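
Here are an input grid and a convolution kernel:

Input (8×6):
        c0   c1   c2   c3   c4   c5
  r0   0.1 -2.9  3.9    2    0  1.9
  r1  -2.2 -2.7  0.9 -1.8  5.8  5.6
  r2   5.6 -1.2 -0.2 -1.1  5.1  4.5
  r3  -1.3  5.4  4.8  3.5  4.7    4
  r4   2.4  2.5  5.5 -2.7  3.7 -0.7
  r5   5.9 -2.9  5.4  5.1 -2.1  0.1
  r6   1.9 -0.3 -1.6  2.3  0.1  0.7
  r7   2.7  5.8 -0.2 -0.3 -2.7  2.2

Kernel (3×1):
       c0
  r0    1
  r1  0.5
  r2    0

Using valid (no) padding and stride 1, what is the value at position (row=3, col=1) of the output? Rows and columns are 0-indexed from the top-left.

The receptive field on the input at this output position is [5.4 / 2.5 / -2.9]. Elementwise product with the kernel and sum: 5.4·1 + 2.5·0.5.

6.65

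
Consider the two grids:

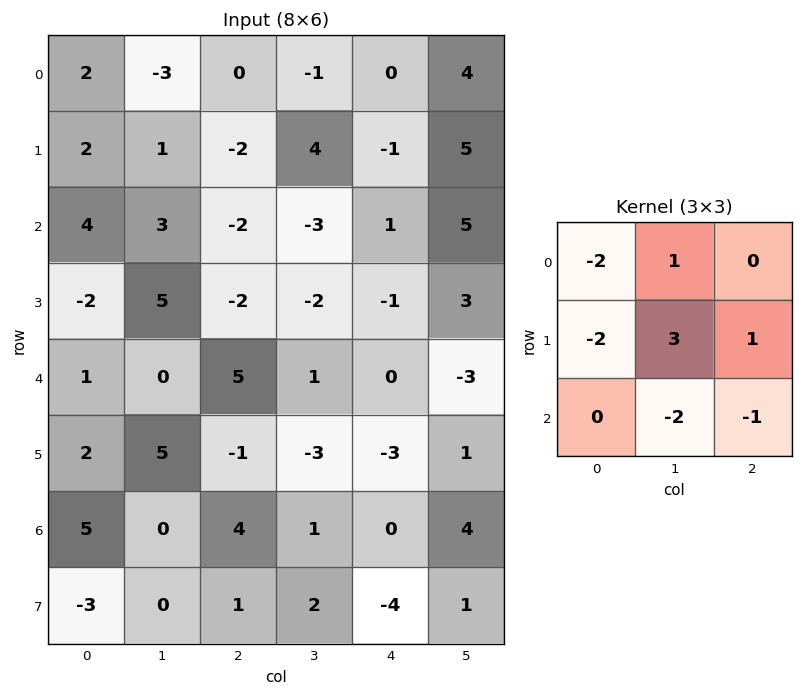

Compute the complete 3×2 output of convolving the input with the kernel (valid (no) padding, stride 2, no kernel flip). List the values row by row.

Output[0,0]: The receptive field on the input at this output position is [2 -3 0 / 2 1 -2 / 4 3 -2]. Elementwise product with the kernel and sum: 2·-2 + -3·1 + 2·-2 + 1·3 + -2·1 + 3·-2 + -2·-1.
Output[0,1]: The receptive field on the input at this output position is [0 -1 0 / -2 4 -1 / -2 -3 1]. Elementwise product with the kernel and sum: 0·-2 + -1·1 + -2·-2 + 4·3 + -1·1 + -3·-2 + 1·-1.

-14 19
7 -4
4 -21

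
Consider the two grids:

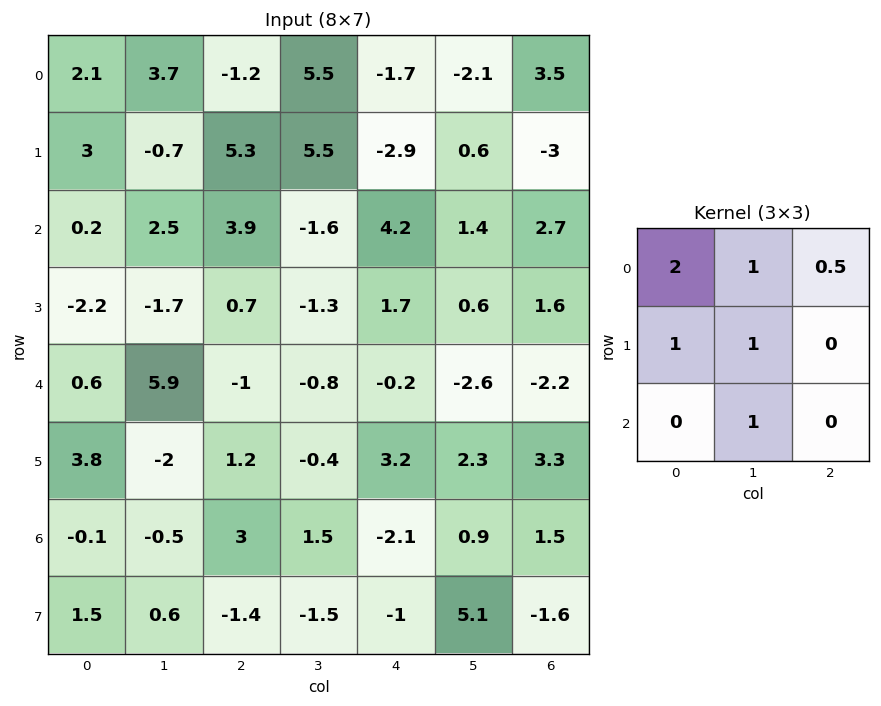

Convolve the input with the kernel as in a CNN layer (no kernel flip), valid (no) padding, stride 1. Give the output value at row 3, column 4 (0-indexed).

4.3

The receptive field on the input at this output position is [1.7 0.6 1.6 / -0.2 -2.6 -2.2 / 3.2 2.3 3.3]. Elementwise product with the kernel and sum: 1.7·2 + 0.6·1 + 1.6·0.5 + -0.2·1 + -2.6·1 + 2.3·1.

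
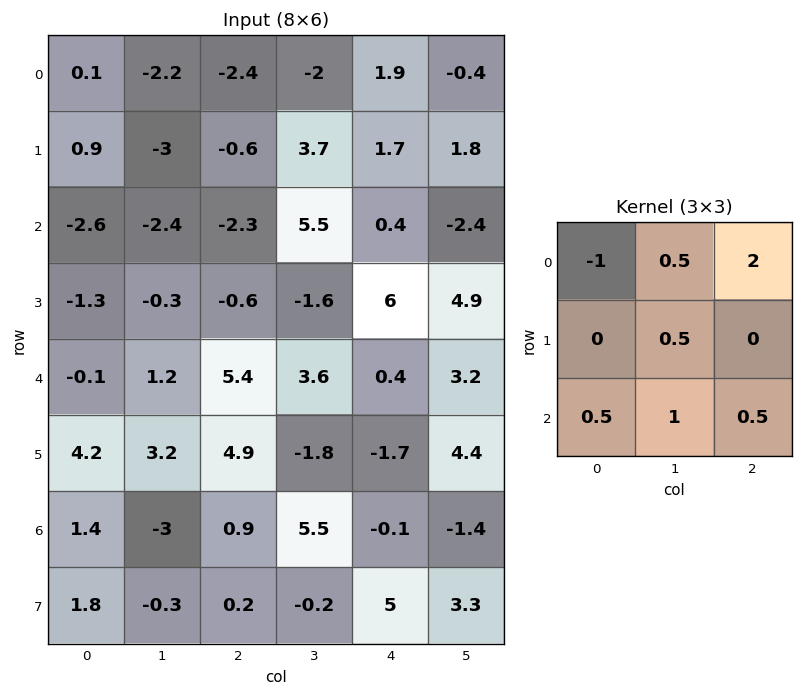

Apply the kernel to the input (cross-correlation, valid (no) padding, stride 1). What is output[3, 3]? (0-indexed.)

14.2

The receptive field on the input at this output position is [-1.6 6 4.9 / 3.6 0.4 3.2 / -1.8 -1.7 4.4]. Elementwise product with the kernel and sum: -1.6·-1 + 6·0.5 + 4.9·2 + 0.4·0.5 + -1.8·0.5 + -1.7·1 + 4.4·0.5.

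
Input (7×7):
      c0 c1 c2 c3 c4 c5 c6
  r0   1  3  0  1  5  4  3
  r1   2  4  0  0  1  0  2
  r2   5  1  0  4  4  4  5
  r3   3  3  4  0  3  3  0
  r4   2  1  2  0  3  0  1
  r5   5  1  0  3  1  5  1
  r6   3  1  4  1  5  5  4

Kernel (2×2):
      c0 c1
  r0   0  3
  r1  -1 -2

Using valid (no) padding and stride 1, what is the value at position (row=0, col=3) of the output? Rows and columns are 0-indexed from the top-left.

The receptive field on the input at this output position is [1 5 / 0 1]. Elementwise product with the kernel and sum: 5·3 + 0·-1 + 1·-2.

13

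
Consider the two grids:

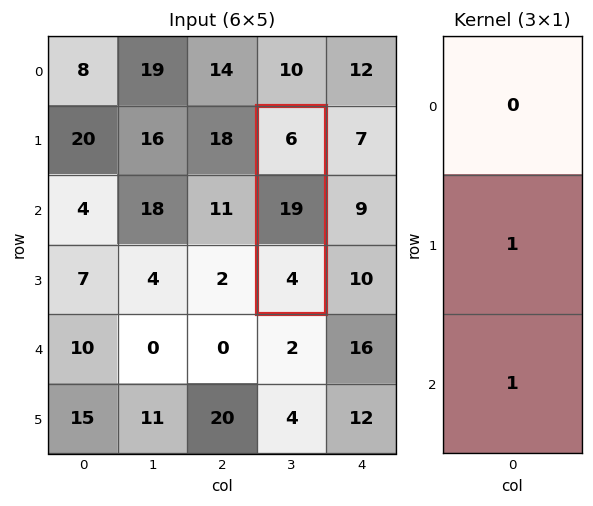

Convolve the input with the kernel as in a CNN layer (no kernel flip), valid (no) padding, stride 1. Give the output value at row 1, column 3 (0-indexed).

The receptive field on the input at this output position is [6 / 19 / 4]. Elementwise product with the kernel and sum: 19·1 + 4·1.

23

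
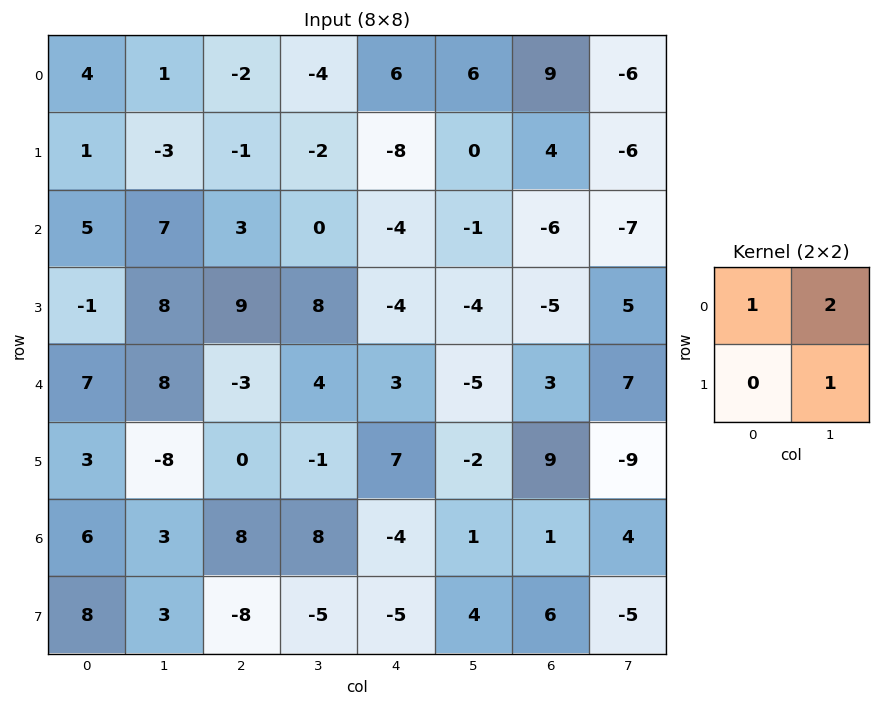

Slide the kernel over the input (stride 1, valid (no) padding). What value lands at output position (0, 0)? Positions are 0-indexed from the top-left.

The receptive field on the input at this output position is [4 1 / 1 -3]. Elementwise product with the kernel and sum: 4·1 + 1·2 + -3·1.

3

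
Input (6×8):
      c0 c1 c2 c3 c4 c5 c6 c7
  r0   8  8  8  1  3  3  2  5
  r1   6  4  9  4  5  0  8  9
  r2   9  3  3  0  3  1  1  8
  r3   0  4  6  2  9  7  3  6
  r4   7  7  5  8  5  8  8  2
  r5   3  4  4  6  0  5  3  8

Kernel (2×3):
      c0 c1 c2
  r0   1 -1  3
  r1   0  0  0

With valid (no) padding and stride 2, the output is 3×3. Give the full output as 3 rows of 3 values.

24 16 6
15 12 5
15 12 21

Output[0,0]: The receptive field on the input at this output position is [8 8 8 / 6 4 9]. Elementwise product with the kernel and sum: 8·1 + 8·-1 + 8·3.
Output[0,1]: The receptive field on the input at this output position is [8 1 3 / 9 4 5]. Elementwise product with the kernel and sum: 8·1 + 1·-1 + 3·3.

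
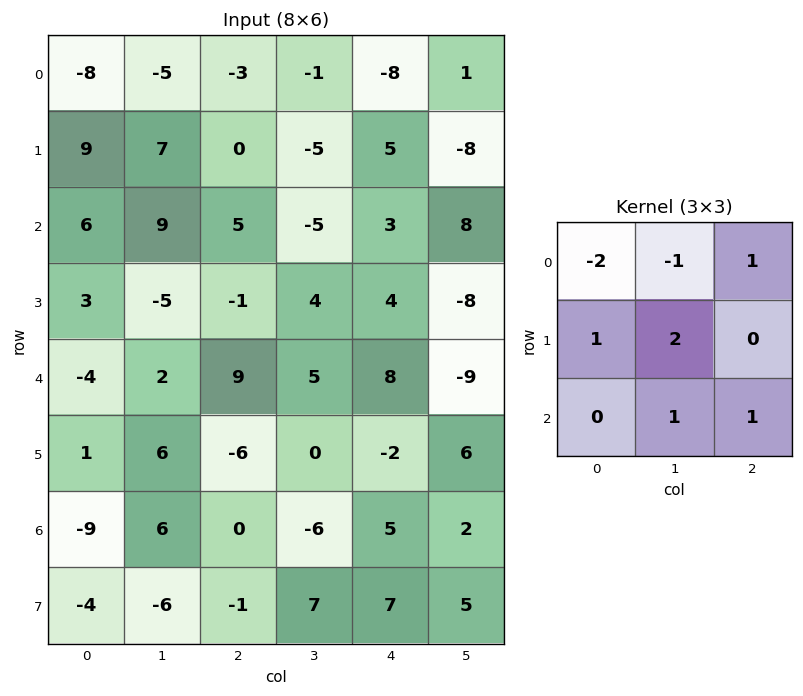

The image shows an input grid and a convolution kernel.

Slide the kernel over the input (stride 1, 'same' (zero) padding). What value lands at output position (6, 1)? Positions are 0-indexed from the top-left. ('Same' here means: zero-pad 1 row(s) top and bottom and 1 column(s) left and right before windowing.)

The receptive field on the zero-padded input at this output position is [1 6 -6 / -9 6 0 / -4 -6 -1]. Elementwise product with the kernel and sum: 1·-2 + 6·-1 + -6·1 + -9·1 + 6·2 + -6·1 + -1·1.

-18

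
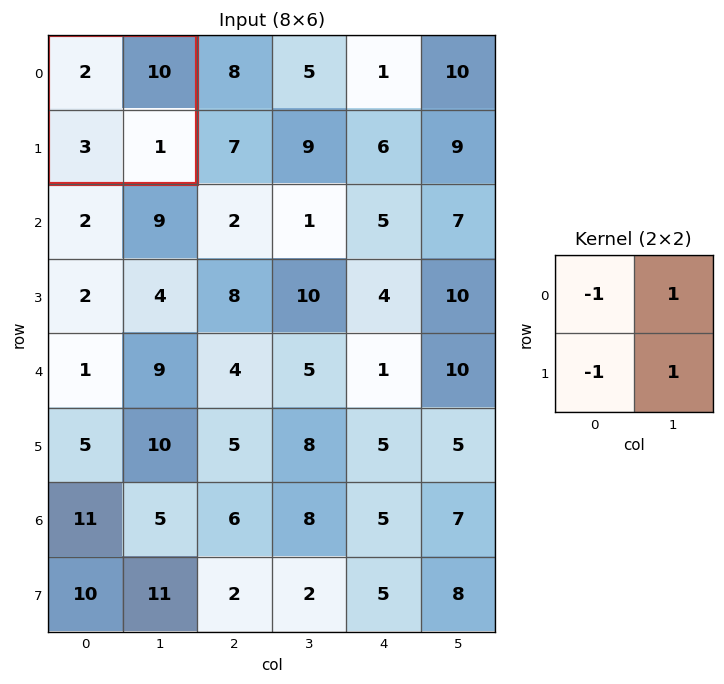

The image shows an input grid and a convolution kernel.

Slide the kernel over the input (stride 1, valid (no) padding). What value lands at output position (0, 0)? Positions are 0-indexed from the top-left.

The receptive field on the input at this output position is [2 10 / 3 1]. Elementwise product with the kernel and sum: 2·-1 + 10·1 + 3·-1 + 1·1.

6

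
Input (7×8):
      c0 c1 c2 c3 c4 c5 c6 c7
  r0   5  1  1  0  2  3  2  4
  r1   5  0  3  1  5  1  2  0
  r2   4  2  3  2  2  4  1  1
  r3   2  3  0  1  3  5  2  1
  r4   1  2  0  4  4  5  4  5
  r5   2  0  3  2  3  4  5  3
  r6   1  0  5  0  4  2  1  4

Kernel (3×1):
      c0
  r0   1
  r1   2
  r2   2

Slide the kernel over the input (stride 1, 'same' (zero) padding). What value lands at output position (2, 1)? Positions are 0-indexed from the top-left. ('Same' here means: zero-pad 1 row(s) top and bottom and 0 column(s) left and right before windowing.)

10

The receptive field on the zero-padded input at this output position is [0 / 2 / 3]. Elementwise product with the kernel and sum: 0·1 + 2·2 + 3·2.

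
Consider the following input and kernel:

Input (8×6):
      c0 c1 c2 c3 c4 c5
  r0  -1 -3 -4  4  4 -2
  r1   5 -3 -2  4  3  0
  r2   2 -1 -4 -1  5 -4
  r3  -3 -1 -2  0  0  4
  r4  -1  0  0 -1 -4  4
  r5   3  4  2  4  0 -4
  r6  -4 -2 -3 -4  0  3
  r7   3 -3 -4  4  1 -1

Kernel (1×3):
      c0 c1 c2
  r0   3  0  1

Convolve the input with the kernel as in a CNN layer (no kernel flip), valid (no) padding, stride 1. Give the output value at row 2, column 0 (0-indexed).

The receptive field on the input at this output position is [2 -1 -4]. Elementwise product with the kernel and sum: 2·3 + -4·1.

2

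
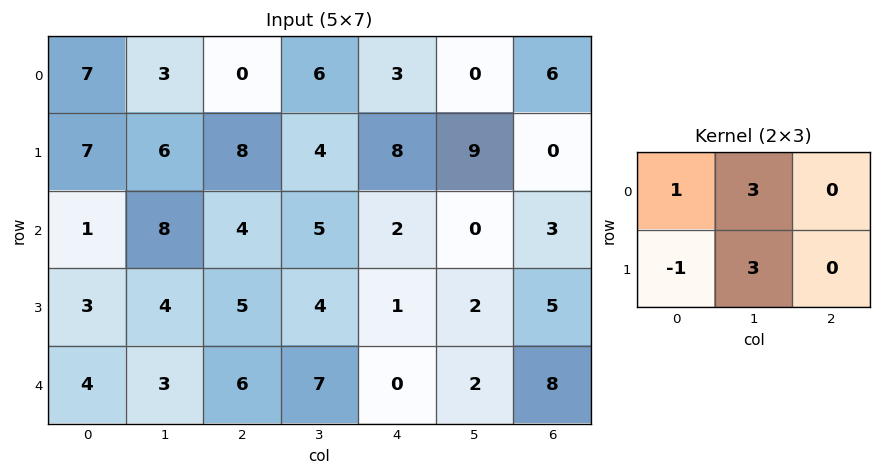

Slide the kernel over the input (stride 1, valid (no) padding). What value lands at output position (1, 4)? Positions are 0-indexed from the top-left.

The receptive field on the input at this output position is [8 9 0 / 2 0 3]. Elementwise product with the kernel and sum: 8·1 + 9·3 + 2·-1 + 0·3.

33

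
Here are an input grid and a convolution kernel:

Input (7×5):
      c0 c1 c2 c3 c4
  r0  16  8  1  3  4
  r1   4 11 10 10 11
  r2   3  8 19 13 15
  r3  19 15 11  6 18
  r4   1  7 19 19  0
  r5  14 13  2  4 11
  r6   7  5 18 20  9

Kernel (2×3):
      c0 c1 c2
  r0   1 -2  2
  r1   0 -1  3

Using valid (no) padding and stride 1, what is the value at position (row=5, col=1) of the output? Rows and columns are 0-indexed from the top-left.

The receptive field on the input at this output position is [13 2 4 / 5 18 20]. Elementwise product with the kernel and sum: 13·1 + 2·-2 + 4·2 + 18·-1 + 20·3.

59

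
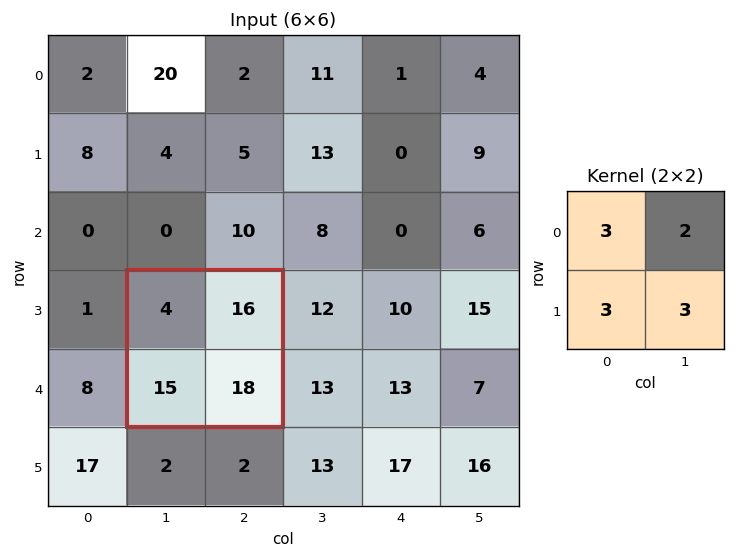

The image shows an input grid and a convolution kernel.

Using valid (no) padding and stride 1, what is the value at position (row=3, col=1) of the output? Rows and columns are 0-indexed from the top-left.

143

The receptive field on the input at this output position is [4 16 / 15 18]. Elementwise product with the kernel and sum: 4·3 + 16·2 + 15·3 + 18·3.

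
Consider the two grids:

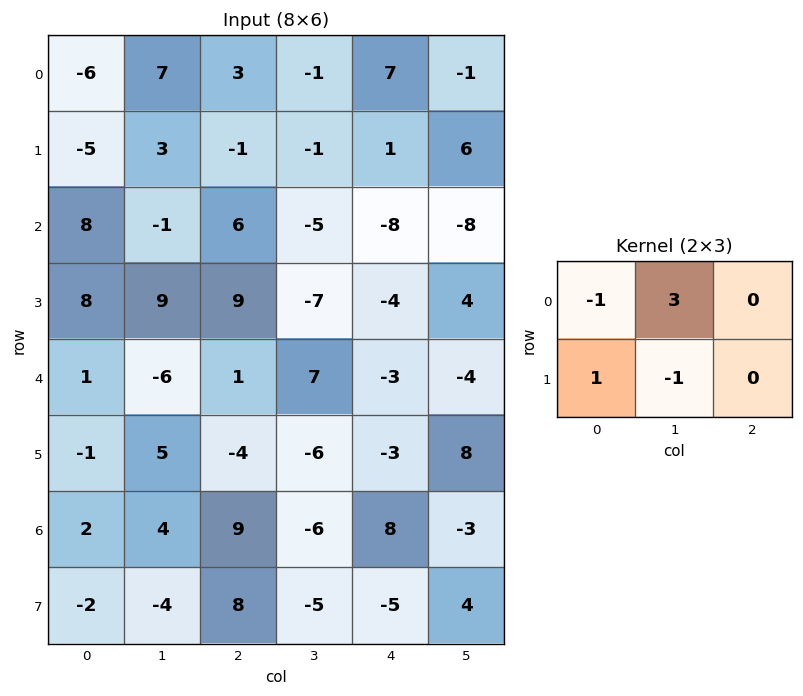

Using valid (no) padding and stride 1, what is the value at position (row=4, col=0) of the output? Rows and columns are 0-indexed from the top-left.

The receptive field on the input at this output position is [1 -6 1 / -1 5 -4]. Elementwise product with the kernel and sum: 1·-1 + -6·3 + -1·1 + 5·-1.

-25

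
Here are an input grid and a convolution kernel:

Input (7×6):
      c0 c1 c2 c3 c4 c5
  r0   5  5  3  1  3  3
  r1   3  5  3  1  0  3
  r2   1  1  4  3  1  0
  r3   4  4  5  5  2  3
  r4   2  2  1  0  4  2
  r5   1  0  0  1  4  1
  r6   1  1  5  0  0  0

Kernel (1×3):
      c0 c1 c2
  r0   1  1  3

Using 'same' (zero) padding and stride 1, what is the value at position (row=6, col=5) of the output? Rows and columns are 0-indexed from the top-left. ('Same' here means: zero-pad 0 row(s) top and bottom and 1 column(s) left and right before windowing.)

The receptive field on the zero-padded input at this output position is [0 0 0]. Elementwise product with the kernel and sum: 0·1 + 0·1 + 0·3.

0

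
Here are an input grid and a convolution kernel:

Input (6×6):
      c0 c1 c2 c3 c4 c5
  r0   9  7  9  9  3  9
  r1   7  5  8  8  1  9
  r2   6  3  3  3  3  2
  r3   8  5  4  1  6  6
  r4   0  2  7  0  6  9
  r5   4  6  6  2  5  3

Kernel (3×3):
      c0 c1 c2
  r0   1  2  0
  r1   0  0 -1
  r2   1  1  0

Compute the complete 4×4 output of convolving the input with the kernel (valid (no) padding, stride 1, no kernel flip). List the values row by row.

Output[0,0]: The receptive field on the input at this output position is [9 7 9 / 7 5 8 / 6 3 3]. Elementwise product with the kernel and sum: 9·1 + 7·2 + 8·-1 + 6·1 + 3·1.
Output[0,1]: The receptive field on the input at this output position is [7 9 9 / 5 8 8 / 3 3 3]. Elementwise product with the kernel and sum: 7·1 + 9·2 + 8·-1 + 3·1 + 3·1.

24 23 32 12
27 27 26 15
10 17 10 9
21 25 8 11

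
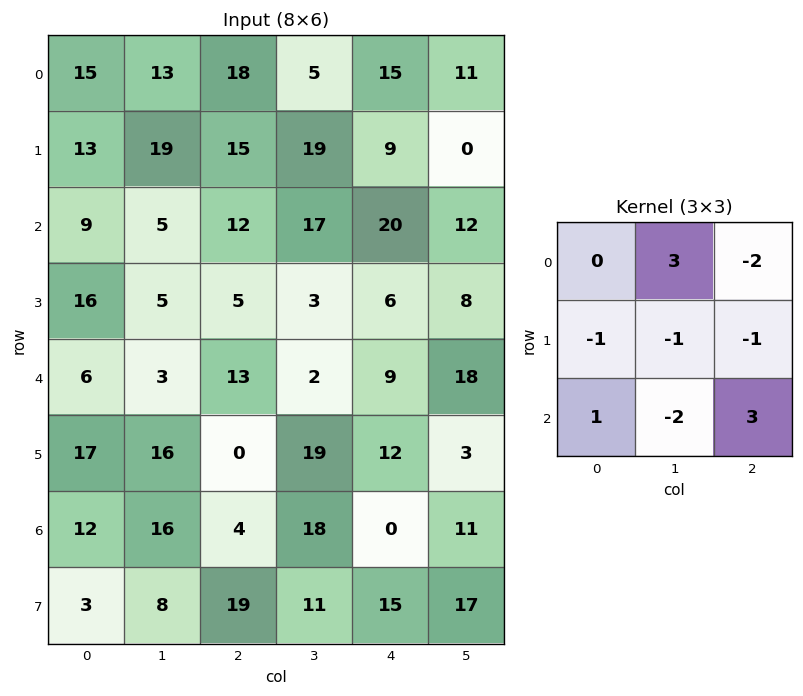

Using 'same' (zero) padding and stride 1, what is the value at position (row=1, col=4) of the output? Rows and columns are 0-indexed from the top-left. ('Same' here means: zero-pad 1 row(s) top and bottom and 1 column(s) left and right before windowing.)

The receptive field on the zero-padded input at this output position is [5 15 11 / 19 9 0 / 17 20 12]. Elementwise product with the kernel and sum: 15·3 + 11·-2 + 19·-1 + 9·-1 + 0·-1 + 17·1 + 20·-2 + 12·3.

8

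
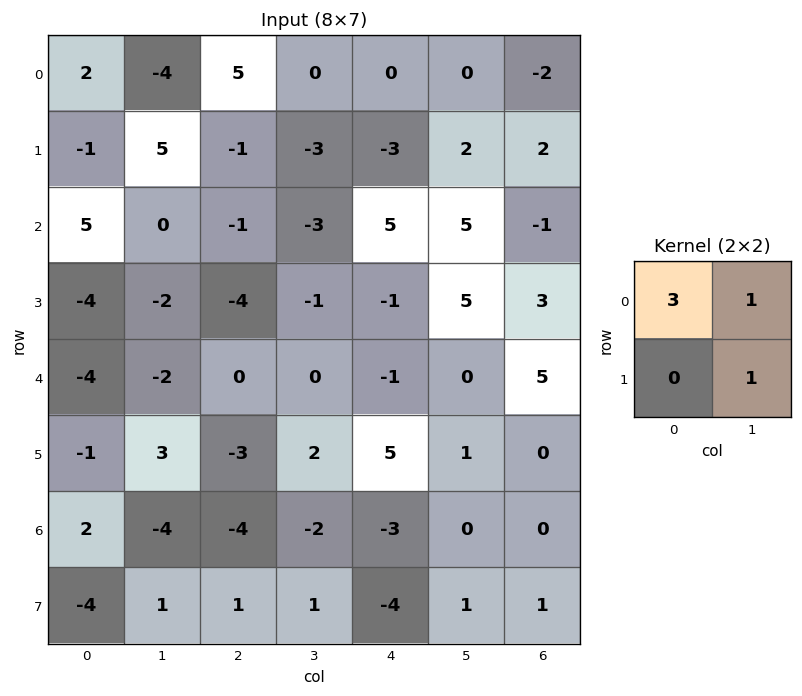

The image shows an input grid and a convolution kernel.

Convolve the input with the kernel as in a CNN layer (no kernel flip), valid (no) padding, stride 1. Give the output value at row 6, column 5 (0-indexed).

1

The receptive field on the input at this output position is [0 0 / 1 1]. Elementwise product with the kernel and sum: 0·3 + 0·1 + 1·1.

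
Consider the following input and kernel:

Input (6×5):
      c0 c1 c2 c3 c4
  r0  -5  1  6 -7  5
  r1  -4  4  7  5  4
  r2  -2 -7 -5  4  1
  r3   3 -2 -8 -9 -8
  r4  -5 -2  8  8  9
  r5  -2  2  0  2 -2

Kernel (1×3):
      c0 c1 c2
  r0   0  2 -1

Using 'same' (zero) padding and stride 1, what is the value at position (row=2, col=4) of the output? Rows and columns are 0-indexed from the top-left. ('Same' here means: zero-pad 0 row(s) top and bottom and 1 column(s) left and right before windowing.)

The receptive field on the zero-padded input at this output position is [4 1 0]. Elementwise product with the kernel and sum: 1·2 + 0·-1.

2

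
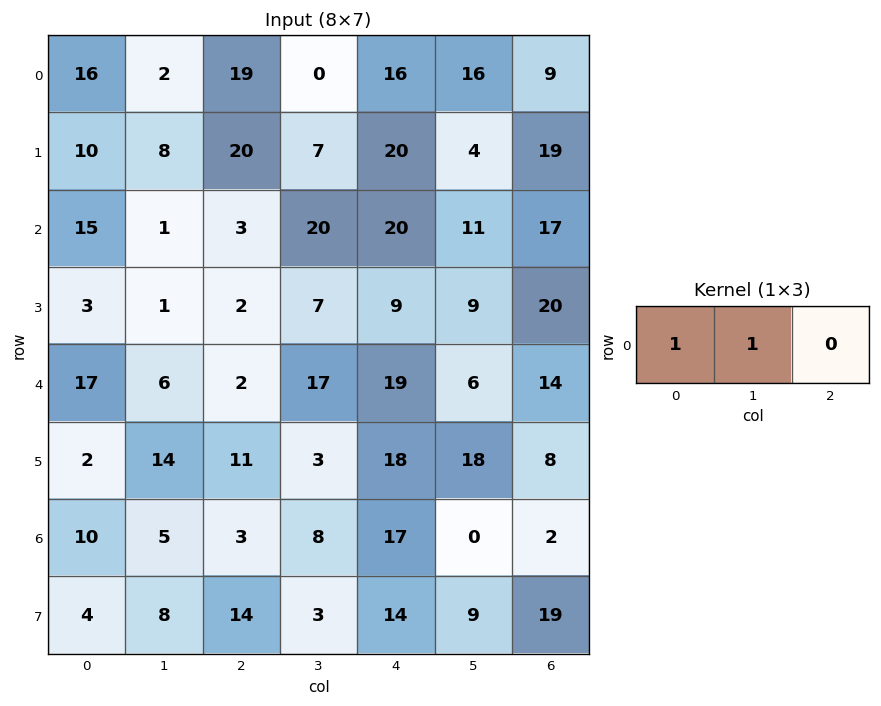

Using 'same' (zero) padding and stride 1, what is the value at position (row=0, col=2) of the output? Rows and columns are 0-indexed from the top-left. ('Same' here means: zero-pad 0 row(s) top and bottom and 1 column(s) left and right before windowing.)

21

The receptive field on the zero-padded input at this output position is [2 19 0]. Elementwise product with the kernel and sum: 2·1 + 19·1.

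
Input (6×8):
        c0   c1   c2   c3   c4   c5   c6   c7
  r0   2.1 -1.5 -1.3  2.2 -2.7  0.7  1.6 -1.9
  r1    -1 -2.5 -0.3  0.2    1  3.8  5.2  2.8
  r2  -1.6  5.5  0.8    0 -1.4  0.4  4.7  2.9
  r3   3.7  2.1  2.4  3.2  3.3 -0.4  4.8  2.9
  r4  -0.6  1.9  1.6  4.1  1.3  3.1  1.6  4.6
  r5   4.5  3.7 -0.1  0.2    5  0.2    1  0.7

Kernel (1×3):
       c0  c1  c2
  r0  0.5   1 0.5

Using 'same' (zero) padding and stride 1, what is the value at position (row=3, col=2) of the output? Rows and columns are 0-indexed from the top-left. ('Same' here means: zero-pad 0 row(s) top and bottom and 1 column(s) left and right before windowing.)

5.05

The receptive field on the zero-padded input at this output position is [2.1 2.4 3.2]. Elementwise product with the kernel and sum: 2.1·0.5 + 2.4·1 + 3.2·0.5.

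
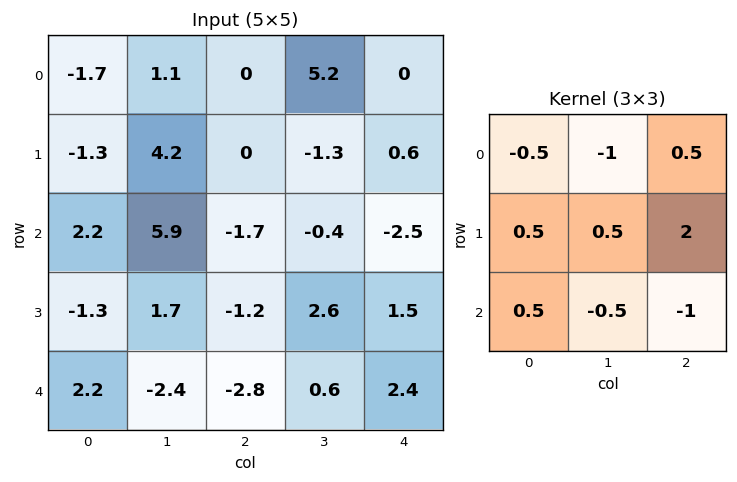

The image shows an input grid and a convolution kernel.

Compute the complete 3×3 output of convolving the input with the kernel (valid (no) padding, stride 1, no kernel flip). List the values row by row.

1.05 5.75 -2.8
-3.2 -2.6 -7.85
-4.95 3.6 -0.4

Output[0,0]: The receptive field on the input at this output position is [-1.7 1.1 0 / -1.3 4.2 0 / 2.2 5.9 -1.7]. Elementwise product with the kernel and sum: -1.7·-0.5 + 1.1·-1 + 0·0.5 + -1.3·0.5 + 4.2·0.5 + 0·2 + 2.2·0.5 + 5.9·-0.5 + -1.7·-1.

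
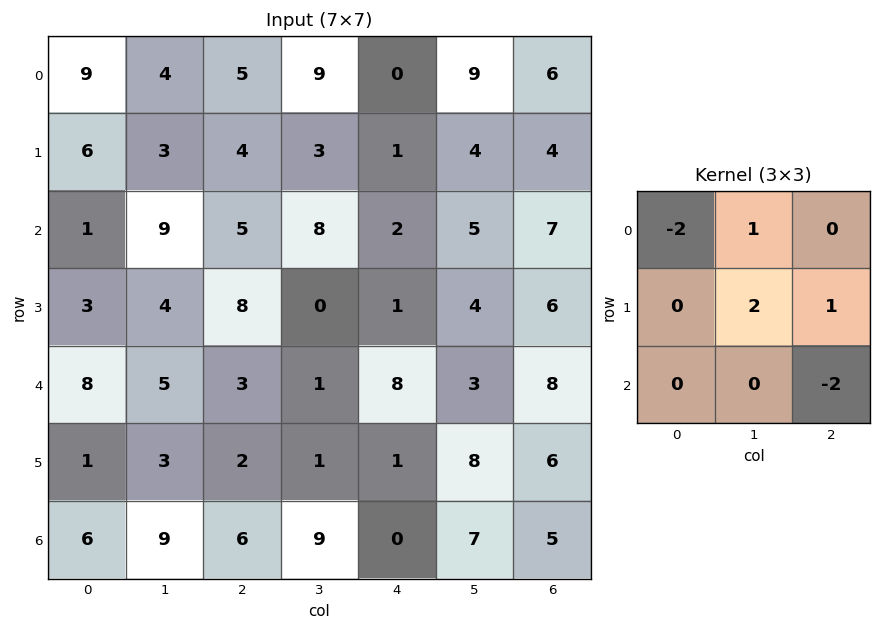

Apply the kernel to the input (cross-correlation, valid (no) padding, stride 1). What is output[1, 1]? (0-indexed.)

The receptive field on the input at this output position is [3 4 3 / 9 5 8 / 4 8 0]. Elementwise product with the kernel and sum: 3·-2 + 4·1 + 5·2 + 8·1 + 0·-2.

16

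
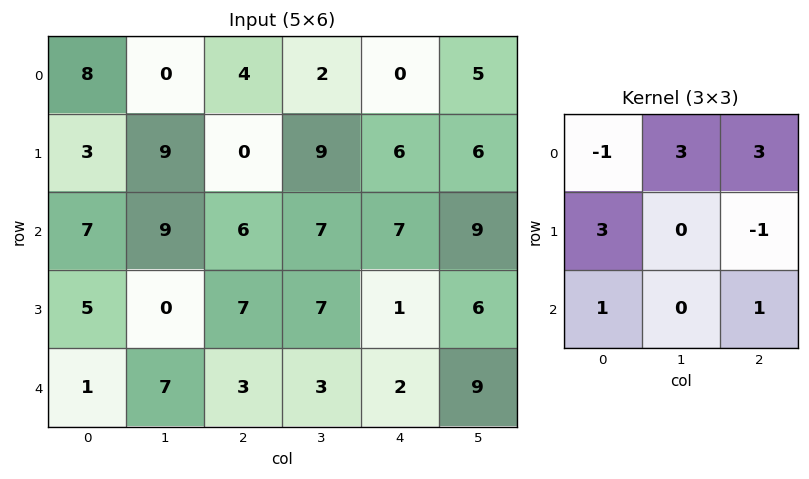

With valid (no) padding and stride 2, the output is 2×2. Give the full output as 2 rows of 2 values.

Output[0,0]: The receptive field on the input at this output position is [8 0 4 / 3 9 0 / 7 9 6]. Elementwise product with the kernel and sum: 8·-1 + 0·3 + 4·3 + 3·3 + 0·-1 + 7·1 + 6·1.
Output[0,1]: The receptive field on the input at this output position is [4 2 0 / 0 9 6 / 6 7 7]. Elementwise product with the kernel and sum: 4·-1 + 2·3 + 0·3 + 0·3 + 6·-1 + 6·1 + 7·1.

26 9
50 61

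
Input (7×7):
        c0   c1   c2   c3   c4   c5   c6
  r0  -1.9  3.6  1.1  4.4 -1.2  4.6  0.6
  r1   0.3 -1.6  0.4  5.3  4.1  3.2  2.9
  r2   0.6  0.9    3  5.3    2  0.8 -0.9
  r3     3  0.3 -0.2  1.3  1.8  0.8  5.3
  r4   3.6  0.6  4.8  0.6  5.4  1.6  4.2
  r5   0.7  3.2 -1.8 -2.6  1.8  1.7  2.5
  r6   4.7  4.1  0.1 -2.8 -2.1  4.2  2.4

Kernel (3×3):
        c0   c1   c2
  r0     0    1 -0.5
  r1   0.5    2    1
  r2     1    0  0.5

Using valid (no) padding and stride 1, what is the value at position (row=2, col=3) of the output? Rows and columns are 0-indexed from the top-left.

The receptive field on the input at this output position is [5.3 2 0.8 / 1.3 1.8 0.8 / 0.6 5.4 1.6]. Elementwise product with the kernel and sum: 2·1 + 0.8·-0.5 + 1.3·0.5 + 1.8·2 + 0.8·1 + 0.6·1 + 1.6·0.5.

8.05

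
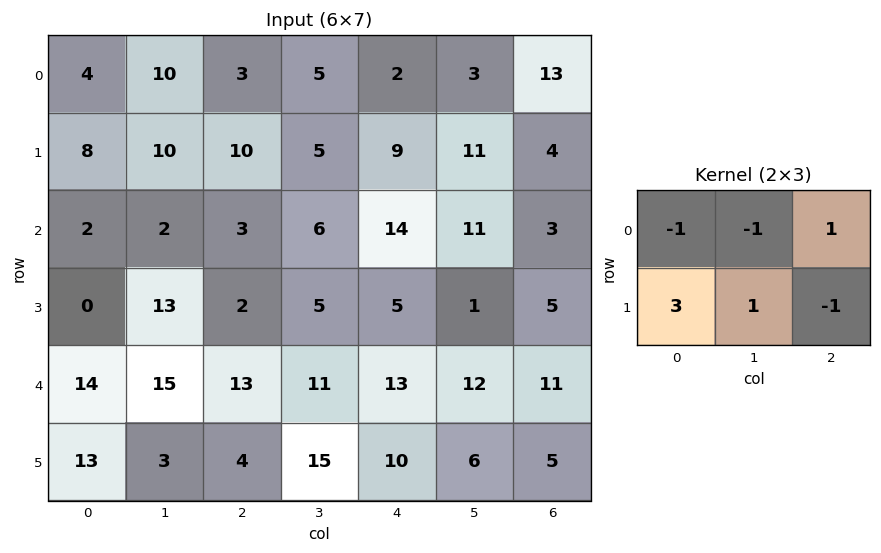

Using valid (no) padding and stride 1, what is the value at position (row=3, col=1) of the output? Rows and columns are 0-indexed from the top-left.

The receptive field on the input at this output position is [13 2 5 / 15 13 11]. Elementwise product with the kernel and sum: 13·-1 + 2·-1 + 5·1 + 15·3 + 13·1 + 11·-1.

37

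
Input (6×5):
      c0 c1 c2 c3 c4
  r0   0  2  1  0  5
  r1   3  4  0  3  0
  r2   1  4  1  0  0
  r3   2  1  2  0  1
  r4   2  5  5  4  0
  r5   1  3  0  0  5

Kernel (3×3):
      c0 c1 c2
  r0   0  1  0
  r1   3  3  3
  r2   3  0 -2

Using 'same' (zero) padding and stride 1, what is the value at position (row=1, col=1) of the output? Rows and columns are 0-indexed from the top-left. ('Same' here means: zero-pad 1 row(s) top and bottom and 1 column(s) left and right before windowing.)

24

The receptive field on the zero-padded input at this output position is [0 2 1 / 3 4 0 / 1 4 1]. Elementwise product with the kernel and sum: 2·1 + 3·3 + 4·3 + 0·3 + 1·3 + 1·-2.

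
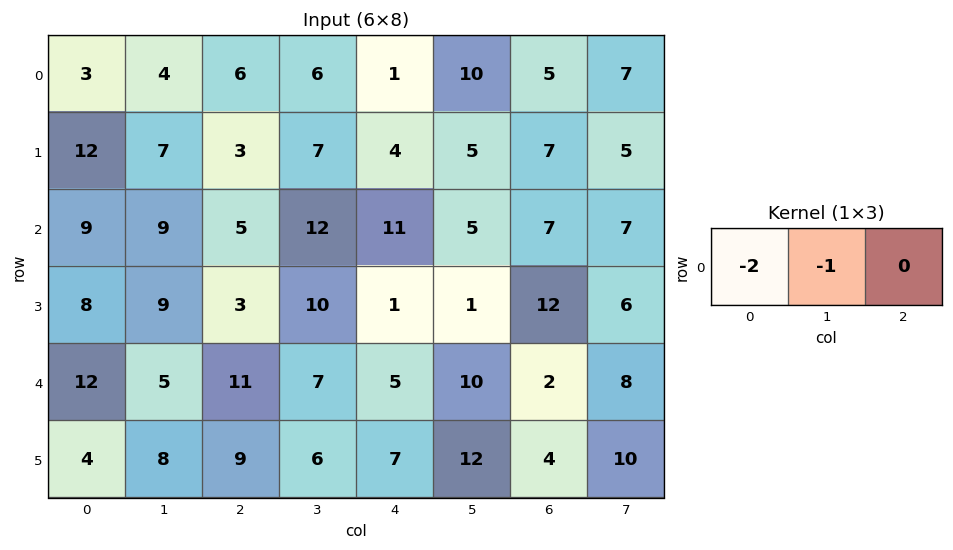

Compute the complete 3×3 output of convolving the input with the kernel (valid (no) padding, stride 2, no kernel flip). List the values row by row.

-10 -18 -12
-27 -22 -27
-29 -29 -20

Output[0,0]: The receptive field on the input at this output position is [3 4 6]. Elementwise product with the kernel and sum: 3·-2 + 4·-1.
Output[0,1]: The receptive field on the input at this output position is [6 6 1]. Elementwise product with the kernel and sum: 6·-2 + 6·-1.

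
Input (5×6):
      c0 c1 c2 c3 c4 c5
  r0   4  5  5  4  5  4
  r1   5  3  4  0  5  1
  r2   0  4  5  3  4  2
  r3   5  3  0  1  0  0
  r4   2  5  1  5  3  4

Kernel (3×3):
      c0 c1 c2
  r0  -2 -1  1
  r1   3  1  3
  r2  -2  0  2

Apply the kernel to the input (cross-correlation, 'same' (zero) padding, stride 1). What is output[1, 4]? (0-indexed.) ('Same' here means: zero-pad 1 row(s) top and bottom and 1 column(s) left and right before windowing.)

The receptive field on the zero-padded input at this output position is [4 5 4 / 0 5 1 / 3 4 2]. Elementwise product with the kernel and sum: 4·-2 + 5·-1 + 4·1 + 0·3 + 5·1 + 1·3 + 3·-2 + 2·2.

-3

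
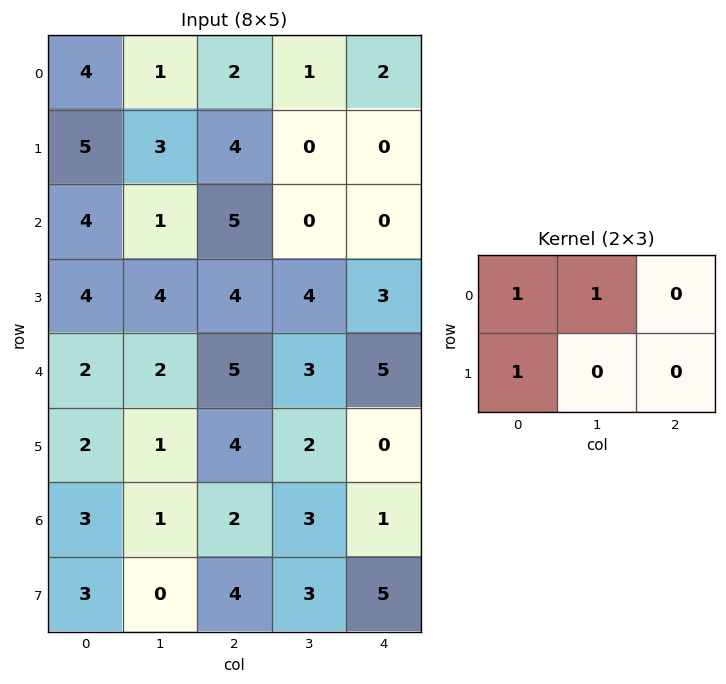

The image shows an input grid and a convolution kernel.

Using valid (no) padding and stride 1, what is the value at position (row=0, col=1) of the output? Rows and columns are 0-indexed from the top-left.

The receptive field on the input at this output position is [1 2 1 / 3 4 0]. Elementwise product with the kernel and sum: 1·1 + 2·1 + 3·1.

6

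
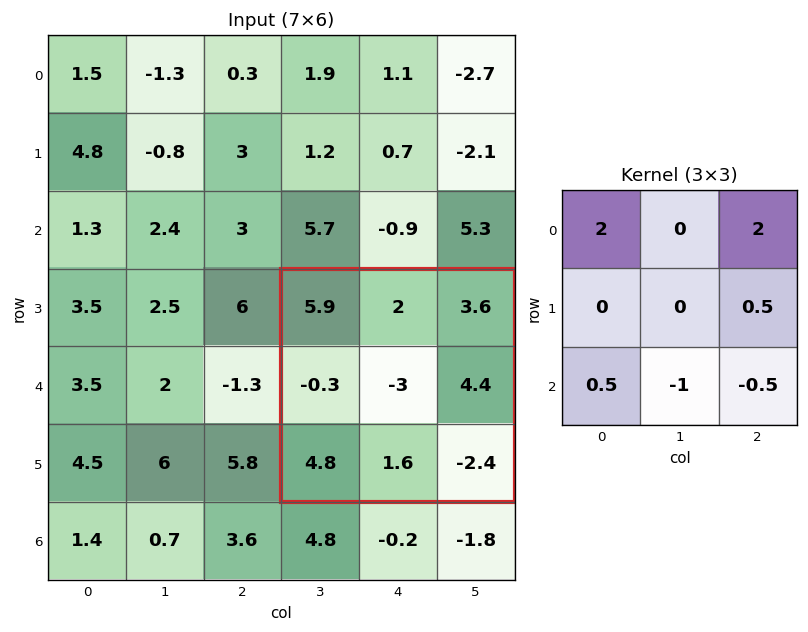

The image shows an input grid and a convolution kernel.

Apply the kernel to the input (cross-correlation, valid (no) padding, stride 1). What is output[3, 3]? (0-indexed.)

23.2

The receptive field on the input at this output position is [5.9 2 3.6 / -0.3 -3 4.4 / 4.8 1.6 -2.4]. Elementwise product with the kernel and sum: 5.9·2 + 3.6·2 + 4.4·0.5 + 4.8·0.5 + 1.6·-1 + -2.4·-0.5.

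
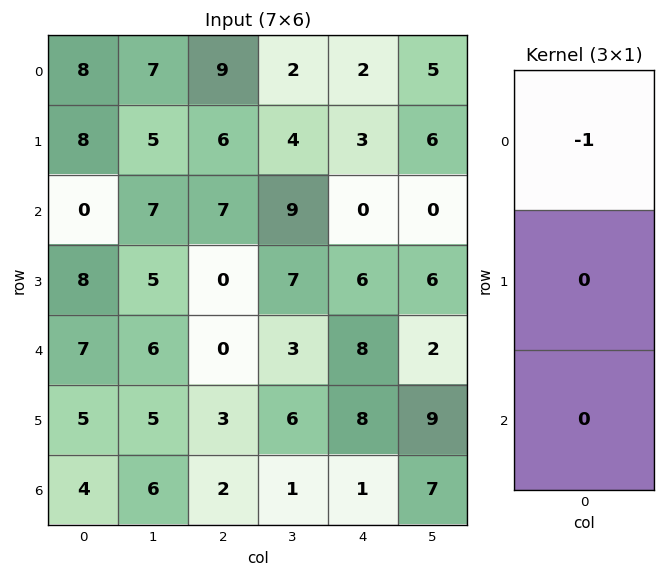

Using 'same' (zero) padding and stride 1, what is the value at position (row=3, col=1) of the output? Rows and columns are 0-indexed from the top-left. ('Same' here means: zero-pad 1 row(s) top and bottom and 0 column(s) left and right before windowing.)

The receptive field on the zero-padded input at this output position is [7 / 5 / 6]. Elementwise product with the kernel and sum: 7·-1.

-7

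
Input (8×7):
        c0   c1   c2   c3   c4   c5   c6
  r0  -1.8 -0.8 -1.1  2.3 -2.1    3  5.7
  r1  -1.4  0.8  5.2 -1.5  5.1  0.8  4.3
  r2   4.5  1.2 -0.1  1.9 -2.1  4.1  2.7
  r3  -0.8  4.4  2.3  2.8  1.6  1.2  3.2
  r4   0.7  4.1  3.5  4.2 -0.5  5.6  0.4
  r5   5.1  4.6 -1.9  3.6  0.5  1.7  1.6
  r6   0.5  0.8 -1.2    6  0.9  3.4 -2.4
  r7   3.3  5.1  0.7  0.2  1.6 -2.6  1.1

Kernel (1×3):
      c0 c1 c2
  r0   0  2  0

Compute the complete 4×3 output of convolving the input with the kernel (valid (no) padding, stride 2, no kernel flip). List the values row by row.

-1.6 4.6 6
2.4 3.8 8.2
8.2 8.4 11.2
1.6 12 6.8

Output[0,0]: The receptive field on the input at this output position is [-1.8 -0.8 -1.1]. Elementwise product with the kernel and sum: -0.8·2.
Output[0,1]: The receptive field on the input at this output position is [-1.1 2.3 -2.1]. Elementwise product with the kernel and sum: 2.3·2.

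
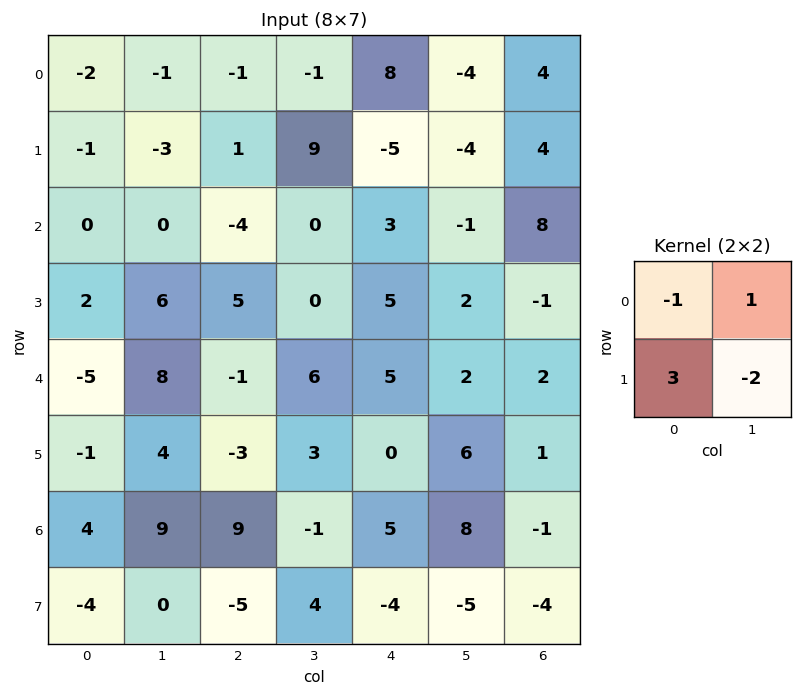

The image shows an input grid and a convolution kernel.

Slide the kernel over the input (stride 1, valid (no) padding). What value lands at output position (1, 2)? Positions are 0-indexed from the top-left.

-4

The receptive field on the input at this output position is [1 9 / -4 0]. Elementwise product with the kernel and sum: 1·-1 + 9·1 + -4·3 + 0·-2.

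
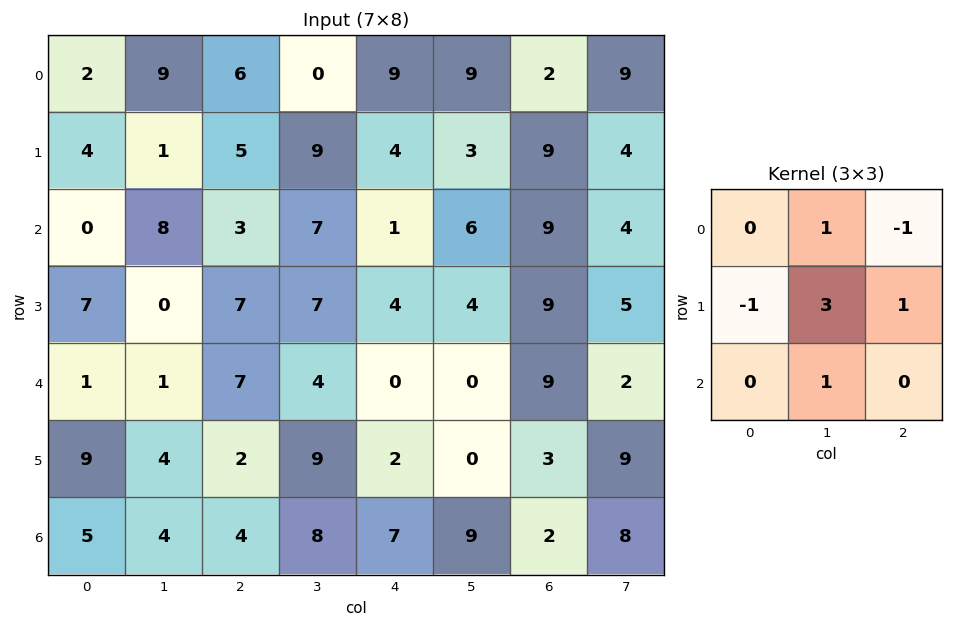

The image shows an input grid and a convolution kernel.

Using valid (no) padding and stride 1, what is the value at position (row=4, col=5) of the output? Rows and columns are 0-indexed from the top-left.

The receptive field on the input at this output position is [0 9 2 / 0 3 9 / 9 2 8]. Elementwise product with the kernel and sum: 9·1 + 2·-1 + 0·-1 + 3·3 + 9·1 + 2·1.

27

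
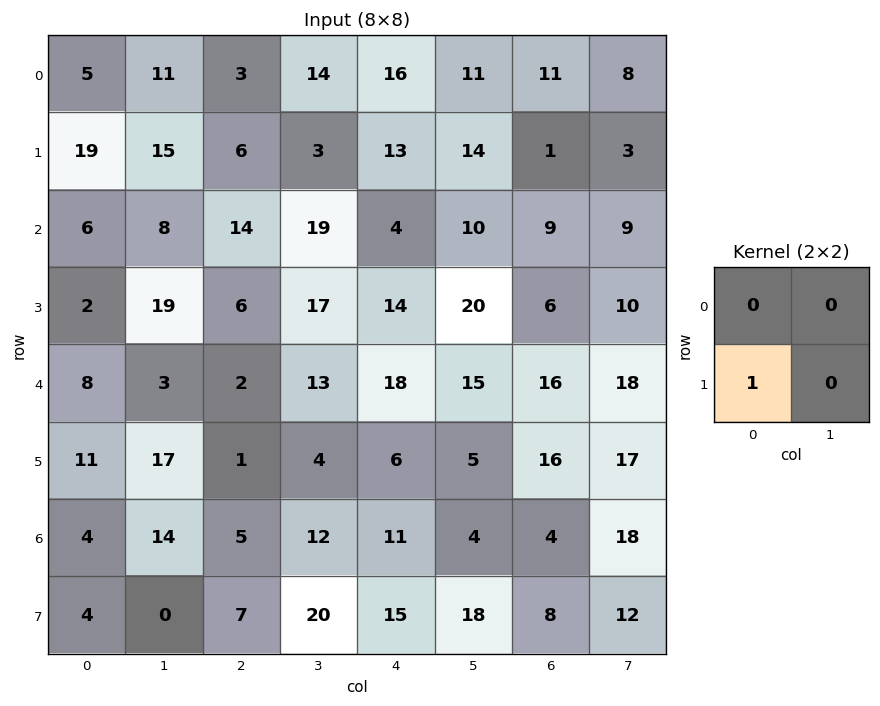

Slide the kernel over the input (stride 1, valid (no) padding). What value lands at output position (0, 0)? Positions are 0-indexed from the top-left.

19

The receptive field on the input at this output position is [5 11 / 19 15]. Elementwise product with the kernel and sum: 19·1.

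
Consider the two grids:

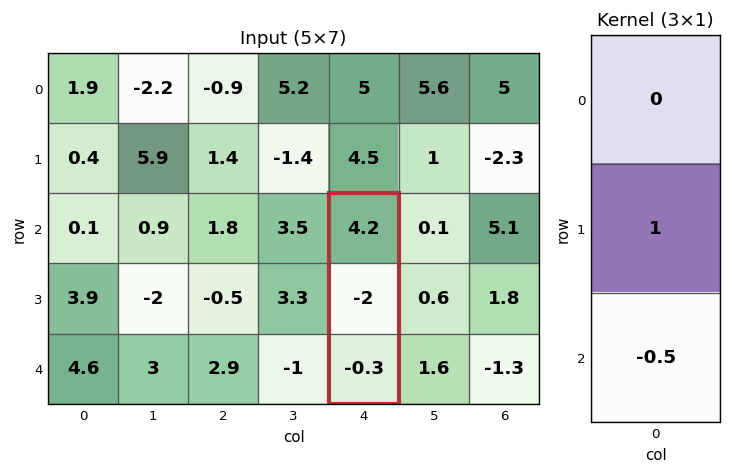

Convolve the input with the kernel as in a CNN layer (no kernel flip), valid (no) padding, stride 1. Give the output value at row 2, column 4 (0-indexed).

The receptive field on the input at this output position is [4.2 / -2 / -0.3]. Elementwise product with the kernel and sum: -2·1 + -0.3·-0.5.

-1.85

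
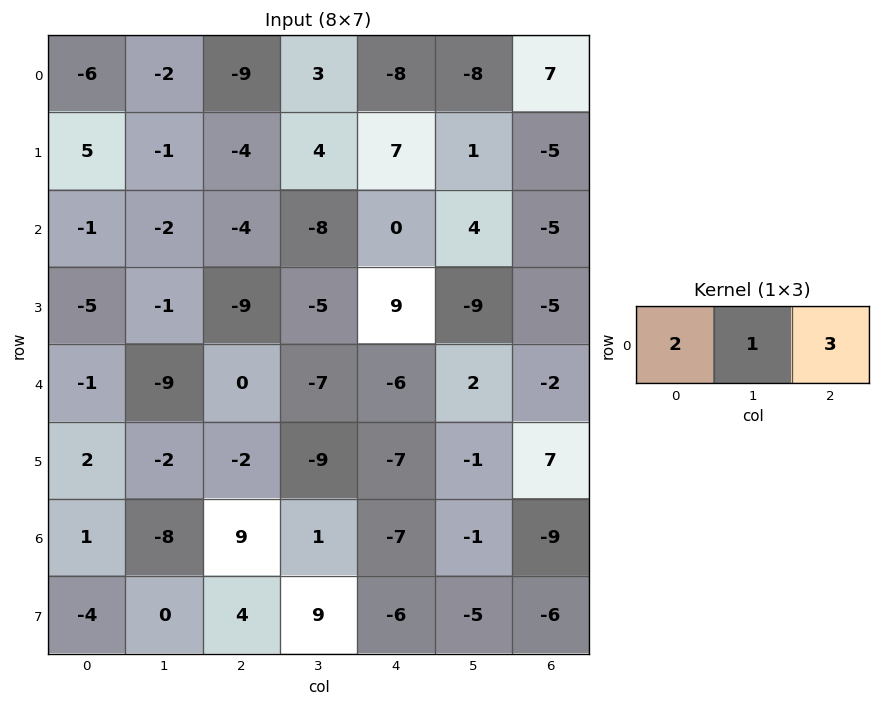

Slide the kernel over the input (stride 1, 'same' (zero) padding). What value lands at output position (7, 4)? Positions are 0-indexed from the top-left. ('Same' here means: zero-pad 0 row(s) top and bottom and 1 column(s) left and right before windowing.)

-3

The receptive field on the zero-padded input at this output position is [9 -6 -5]. Elementwise product with the kernel and sum: 9·2 + -6·1 + -5·3.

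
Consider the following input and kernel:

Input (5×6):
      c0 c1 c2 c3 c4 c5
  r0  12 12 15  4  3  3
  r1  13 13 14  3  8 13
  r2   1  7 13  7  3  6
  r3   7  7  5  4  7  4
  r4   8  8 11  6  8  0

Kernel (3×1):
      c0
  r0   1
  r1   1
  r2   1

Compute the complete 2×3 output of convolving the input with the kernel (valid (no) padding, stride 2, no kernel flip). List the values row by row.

26 42 14
16 29 18

Output[0,0]: The receptive field on the input at this output position is [12 / 13 / 1]. Elementwise product with the kernel and sum: 12·1 + 13·1 + 1·1.
Output[0,1]: The receptive field on the input at this output position is [15 / 14 / 13]. Elementwise product with the kernel and sum: 15·1 + 14·1 + 13·1.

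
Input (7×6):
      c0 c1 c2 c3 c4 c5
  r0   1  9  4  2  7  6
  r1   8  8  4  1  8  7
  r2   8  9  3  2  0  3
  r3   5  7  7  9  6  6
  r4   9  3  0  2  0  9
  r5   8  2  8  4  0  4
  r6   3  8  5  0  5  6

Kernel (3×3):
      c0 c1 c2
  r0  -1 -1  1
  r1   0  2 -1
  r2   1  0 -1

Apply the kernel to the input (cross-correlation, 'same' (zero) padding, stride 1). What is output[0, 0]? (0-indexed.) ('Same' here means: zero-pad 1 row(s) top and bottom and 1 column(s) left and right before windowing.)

The receptive field on the zero-padded input at this output position is [0 0 0 / 0 1 9 / 0 8 8]. Elementwise product with the kernel and sum: 0·-1 + 0·-1 + 0·1 + 1·2 + 9·-1 + 0·1 + 8·-1.

-15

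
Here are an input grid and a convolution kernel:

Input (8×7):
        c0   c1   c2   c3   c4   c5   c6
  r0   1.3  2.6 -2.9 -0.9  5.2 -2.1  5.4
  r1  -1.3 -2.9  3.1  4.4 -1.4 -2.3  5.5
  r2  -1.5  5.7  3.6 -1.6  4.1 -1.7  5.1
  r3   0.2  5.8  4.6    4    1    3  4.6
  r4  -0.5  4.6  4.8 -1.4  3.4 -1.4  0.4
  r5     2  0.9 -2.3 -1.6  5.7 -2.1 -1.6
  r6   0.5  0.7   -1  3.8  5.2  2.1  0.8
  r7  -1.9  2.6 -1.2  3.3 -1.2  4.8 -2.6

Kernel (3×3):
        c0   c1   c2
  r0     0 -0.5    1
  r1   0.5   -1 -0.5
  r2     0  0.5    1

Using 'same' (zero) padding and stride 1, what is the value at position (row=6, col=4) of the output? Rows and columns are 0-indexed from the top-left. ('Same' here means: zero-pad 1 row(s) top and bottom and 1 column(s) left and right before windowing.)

The receptive field on the zero-padded input at this output position is [-1.6 5.7 -2.1 / 3.8 5.2 2.1 / 3.3 -1.2 4.8]. Elementwise product with the kernel and sum: 5.7·-0.5 + -2.1·1 + 3.8·0.5 + 5.2·-1 + 2.1·-0.5 + -1.2·0.5 + 4.8·1.

-5.1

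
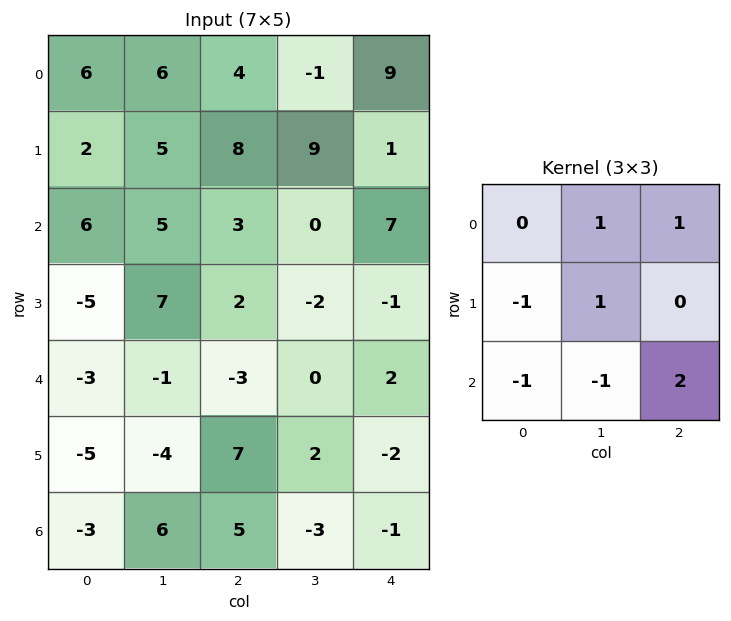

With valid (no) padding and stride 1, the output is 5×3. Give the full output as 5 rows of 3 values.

Output[0,0]: The receptive field on the input at this output position is [6 6 4 / 2 5 8 / 6 5 3]. Elementwise product with the kernel and sum: 6·1 + 4·1 + 2·-1 + 5·1 + 6·-1 + 5·-1 + 3·2.

8 -2 20
14 2 5
18 2 10
34 -1 -13
4 -9 -7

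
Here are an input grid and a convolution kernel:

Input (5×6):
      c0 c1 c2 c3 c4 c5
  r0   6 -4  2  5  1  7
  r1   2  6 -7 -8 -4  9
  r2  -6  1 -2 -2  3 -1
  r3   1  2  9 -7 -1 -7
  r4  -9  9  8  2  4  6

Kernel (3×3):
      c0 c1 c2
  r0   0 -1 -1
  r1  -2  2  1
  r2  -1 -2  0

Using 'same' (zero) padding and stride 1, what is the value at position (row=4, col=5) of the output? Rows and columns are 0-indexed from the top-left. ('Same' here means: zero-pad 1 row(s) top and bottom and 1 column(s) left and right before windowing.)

The receptive field on the zero-padded input at this output position is [-1 -7 0 / 4 6 0 / 0 0 0]. Elementwise product with the kernel and sum: -7·-1 + 0·-1 + 4·-2 + 6·2 + 0·1 + 0·-1 + 0·-2.

11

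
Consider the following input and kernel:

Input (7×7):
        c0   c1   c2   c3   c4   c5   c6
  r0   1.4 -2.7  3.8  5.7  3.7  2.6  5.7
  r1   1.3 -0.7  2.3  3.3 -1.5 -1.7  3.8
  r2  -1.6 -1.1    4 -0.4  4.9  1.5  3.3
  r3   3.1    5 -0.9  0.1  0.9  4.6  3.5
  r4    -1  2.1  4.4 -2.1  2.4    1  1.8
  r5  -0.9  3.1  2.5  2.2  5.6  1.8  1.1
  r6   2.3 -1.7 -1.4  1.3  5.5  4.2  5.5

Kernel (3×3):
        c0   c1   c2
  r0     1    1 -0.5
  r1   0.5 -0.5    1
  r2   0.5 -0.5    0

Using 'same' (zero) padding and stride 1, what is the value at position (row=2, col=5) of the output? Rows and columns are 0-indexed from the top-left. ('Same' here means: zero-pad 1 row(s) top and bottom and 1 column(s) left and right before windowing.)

The receptive field on the zero-padded input at this output position is [-1.5 -1.7 3.8 / 4.9 1.5 3.3 / 0.9 4.6 3.5]. Elementwise product with the kernel and sum: -1.5·1 + -1.7·1 + 3.8·-0.5 + 4.9·0.5 + 1.5·-0.5 + 3.3·1 + 0.9·0.5 + 4.6·-0.5.

-1.95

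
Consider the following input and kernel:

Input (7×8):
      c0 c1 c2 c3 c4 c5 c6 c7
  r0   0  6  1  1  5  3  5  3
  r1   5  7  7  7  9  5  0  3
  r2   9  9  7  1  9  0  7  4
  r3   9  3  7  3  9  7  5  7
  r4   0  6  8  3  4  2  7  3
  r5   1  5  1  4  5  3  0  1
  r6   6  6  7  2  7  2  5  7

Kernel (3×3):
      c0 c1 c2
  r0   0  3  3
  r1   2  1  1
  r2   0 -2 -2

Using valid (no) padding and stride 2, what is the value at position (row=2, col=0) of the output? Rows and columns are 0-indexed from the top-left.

24

The receptive field on the input at this output position is [0 6 8 / 1 5 1 / 6 6 7]. Elementwise product with the kernel and sum: 6·3 + 8·3 + 1·2 + 5·1 + 1·1 + 6·-2 + 7·-2.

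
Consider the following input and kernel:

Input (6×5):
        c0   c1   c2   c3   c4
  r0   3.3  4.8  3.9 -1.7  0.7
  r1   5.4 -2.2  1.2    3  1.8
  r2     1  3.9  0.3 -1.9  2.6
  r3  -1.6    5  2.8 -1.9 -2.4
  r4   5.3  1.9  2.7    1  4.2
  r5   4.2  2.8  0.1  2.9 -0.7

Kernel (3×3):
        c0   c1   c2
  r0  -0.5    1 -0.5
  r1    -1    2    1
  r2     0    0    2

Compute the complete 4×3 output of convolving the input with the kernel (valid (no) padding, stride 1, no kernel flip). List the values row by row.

Output[0,0]: The receptive field on the input at this output position is [3.3 4.8 3.9 / 5.4 -2.2 1.2 / 1 3.9 0.3]. Elementwise product with the kernel and sum: 3.3·-0.5 + 4.8·1 + 3.9·-0.5 + 5.4·-1 + -2.2·2 + 1.2·1 + 0.3·2.

-6.8 6.15 7.8
7.2 -8.2 -4.8
23.05 0 -3.95
5.8 11.55 0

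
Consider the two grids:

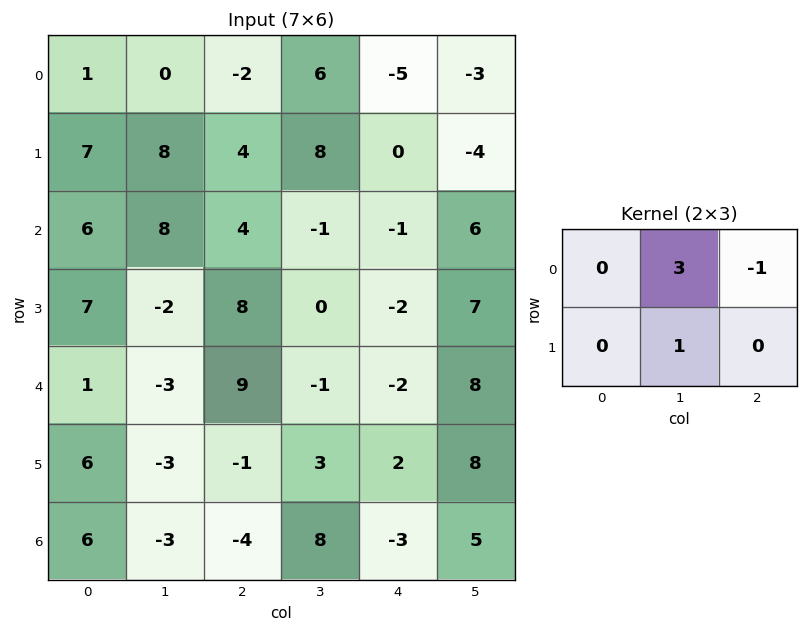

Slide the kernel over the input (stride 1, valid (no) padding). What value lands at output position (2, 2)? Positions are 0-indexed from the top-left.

-2

The receptive field on the input at this output position is [4 -1 -1 / 8 0 -2]. Elementwise product with the kernel and sum: -1·3 + -1·-1 + 0·1.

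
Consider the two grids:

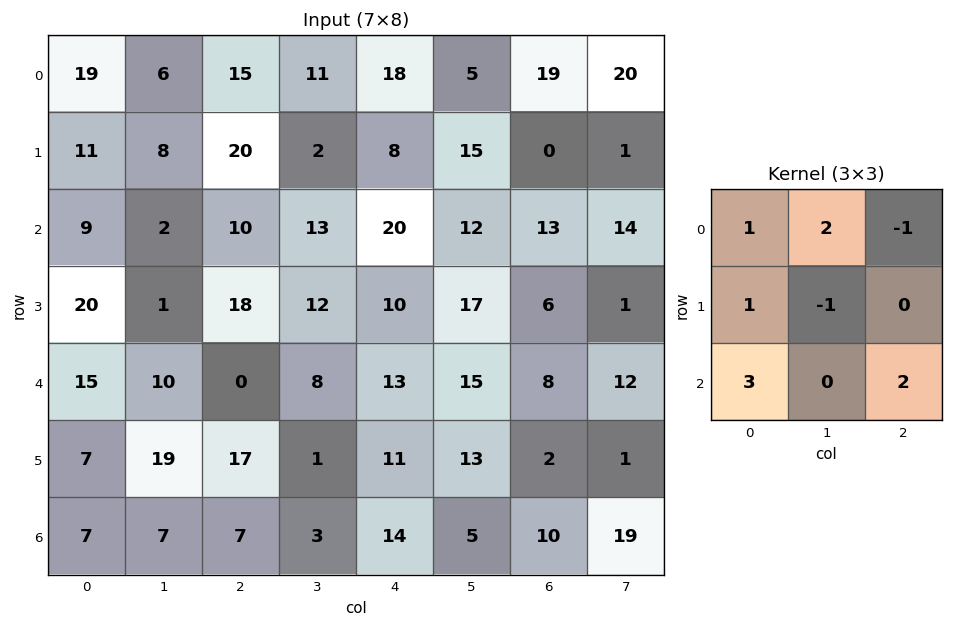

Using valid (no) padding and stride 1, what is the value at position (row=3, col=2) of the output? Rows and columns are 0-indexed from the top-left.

The receptive field on the input at this output position is [18 12 10 / 0 8 13 / 17 1 11]. Elementwise product with the kernel and sum: 18·1 + 12·2 + 10·-1 + 0·1 + 8·-1 + 17·3 + 11·2.

97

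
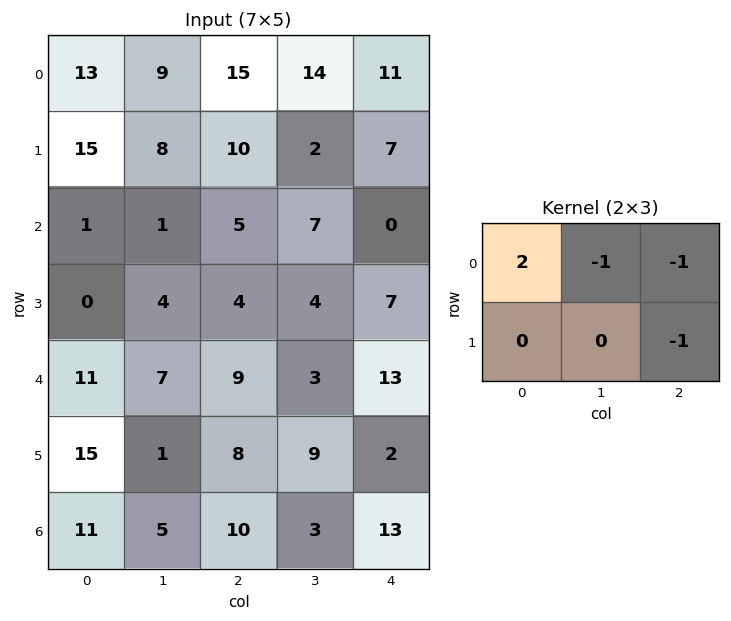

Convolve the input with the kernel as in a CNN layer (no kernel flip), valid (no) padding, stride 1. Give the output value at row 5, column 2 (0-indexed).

-8

The receptive field on the input at this output position is [8 9 2 / 10 3 13]. Elementwise product with the kernel and sum: 8·2 + 9·-1 + 2·-1 + 13·-1.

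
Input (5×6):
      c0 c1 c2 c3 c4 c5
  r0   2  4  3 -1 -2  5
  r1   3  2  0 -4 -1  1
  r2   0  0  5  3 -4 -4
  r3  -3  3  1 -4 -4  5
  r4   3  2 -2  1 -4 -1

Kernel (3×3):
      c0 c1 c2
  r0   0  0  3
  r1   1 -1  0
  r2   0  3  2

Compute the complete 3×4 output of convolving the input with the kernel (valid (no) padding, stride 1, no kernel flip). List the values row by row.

Output[0,0]: The receptive field on the input at this output position is [2 4 3 / 3 2 0 / 0 0 5]. Elementwise product with the kernel and sum: 3·3 + 3·1 + 2·-1 + 0·3 + 5·2.

20 20 -1 -8
11 -22 -21 8
11 7 -12 -26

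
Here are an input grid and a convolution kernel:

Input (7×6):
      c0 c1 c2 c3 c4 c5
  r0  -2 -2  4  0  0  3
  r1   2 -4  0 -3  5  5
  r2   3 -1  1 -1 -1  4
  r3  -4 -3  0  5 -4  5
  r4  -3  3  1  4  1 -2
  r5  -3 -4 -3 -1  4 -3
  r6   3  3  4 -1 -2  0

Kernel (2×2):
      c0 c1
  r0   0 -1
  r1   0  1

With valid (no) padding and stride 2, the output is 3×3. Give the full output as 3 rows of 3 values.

-2 -3 2
-2 6 1
-7 -5 -1

Output[0,0]: The receptive field on the input at this output position is [-2 -2 / 2 -4]. Elementwise product with the kernel and sum: -2·-1 + -4·1.
Output[0,1]: The receptive field on the input at this output position is [4 0 / 0 -3]. Elementwise product with the kernel and sum: 0·-1 + -3·1.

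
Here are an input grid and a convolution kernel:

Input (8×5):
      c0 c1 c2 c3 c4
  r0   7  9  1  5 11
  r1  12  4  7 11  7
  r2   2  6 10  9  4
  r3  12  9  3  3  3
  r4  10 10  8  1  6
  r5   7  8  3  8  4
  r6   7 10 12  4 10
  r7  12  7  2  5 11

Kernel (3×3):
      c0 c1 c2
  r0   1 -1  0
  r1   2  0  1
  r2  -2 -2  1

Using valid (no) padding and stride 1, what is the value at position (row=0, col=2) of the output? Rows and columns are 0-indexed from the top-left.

-17

The receptive field on the input at this output position is [1 5 11 / 7 11 7 / 10 9 4]. Elementwise product with the kernel and sum: 1·1 + 5·-1 + 7·2 + 7·1 + 10·-2 + 9·-2 + 4·1.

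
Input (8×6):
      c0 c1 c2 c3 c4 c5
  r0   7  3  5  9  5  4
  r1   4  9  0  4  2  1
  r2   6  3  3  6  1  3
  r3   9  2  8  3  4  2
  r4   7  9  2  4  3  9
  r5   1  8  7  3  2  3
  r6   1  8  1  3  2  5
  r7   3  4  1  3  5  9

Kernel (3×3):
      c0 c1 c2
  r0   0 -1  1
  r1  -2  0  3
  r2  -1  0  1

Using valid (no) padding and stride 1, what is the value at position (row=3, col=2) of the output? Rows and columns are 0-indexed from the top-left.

The receptive field on the input at this output position is [8 3 4 / 2 4 3 / 7 3 2]. Elementwise product with the kernel and sum: 3·-1 + 4·1 + 2·-2 + 3·3 + 7·-1 + 2·1.

1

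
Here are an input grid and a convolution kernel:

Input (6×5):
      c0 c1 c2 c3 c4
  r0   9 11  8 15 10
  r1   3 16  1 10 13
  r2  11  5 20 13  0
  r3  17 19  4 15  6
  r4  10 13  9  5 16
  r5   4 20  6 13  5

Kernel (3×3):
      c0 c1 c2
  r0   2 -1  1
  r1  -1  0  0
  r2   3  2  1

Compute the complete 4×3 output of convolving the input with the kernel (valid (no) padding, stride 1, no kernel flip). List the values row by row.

75 81 96
73 116 33
85 46 76
67 121 39

Output[0,0]: The receptive field on the input at this output position is [9 11 8 / 3 16 1 / 11 5 20]. Elementwise product with the kernel and sum: 9·2 + 11·-1 + 8·1 + 3·-1 + 11·3 + 5·2 + 20·1.
Output[0,1]: The receptive field on the input at this output position is [11 8 15 / 16 1 10 / 5 20 13]. Elementwise product with the kernel and sum: 11·2 + 8·-1 + 15·1 + 16·-1 + 5·3 + 20·2 + 13·1.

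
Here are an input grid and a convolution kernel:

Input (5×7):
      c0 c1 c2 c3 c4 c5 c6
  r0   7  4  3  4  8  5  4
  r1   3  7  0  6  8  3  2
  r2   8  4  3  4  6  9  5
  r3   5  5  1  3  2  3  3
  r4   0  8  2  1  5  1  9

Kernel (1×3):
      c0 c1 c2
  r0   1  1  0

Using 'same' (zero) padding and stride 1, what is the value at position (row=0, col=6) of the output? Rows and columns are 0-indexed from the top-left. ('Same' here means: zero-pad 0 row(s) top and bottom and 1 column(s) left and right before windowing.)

The receptive field on the zero-padded input at this output position is [5 4 0]. Elementwise product with the kernel and sum: 5·1 + 4·1.

9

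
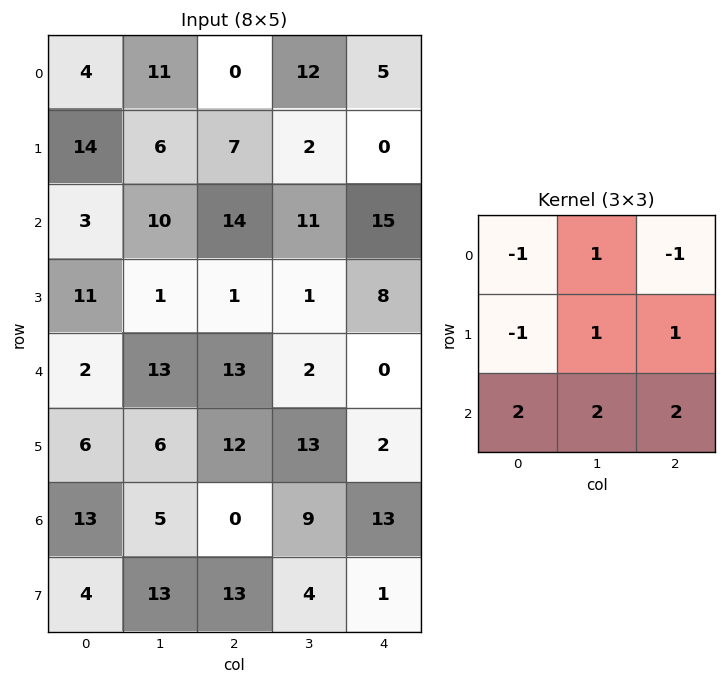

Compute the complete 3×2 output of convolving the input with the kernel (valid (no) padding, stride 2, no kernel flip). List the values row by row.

60 82
40 20
46 36

Output[0,0]: The receptive field on the input at this output position is [4 11 0 / 14 6 7 / 3 10 14]. Elementwise product with the kernel and sum: 4·-1 + 11·1 + 0·-1 + 14·-1 + 6·1 + 7·1 + 3·2 + 10·2 + 14·2.
Output[0,1]: The receptive field on the input at this output position is [0 12 5 / 7 2 0 / 14 11 15]. Elementwise product with the kernel and sum: 0·-1 + 12·1 + 5·-1 + 7·-1 + 2·1 + 0·1 + 14·2 + 11·2 + 15·2.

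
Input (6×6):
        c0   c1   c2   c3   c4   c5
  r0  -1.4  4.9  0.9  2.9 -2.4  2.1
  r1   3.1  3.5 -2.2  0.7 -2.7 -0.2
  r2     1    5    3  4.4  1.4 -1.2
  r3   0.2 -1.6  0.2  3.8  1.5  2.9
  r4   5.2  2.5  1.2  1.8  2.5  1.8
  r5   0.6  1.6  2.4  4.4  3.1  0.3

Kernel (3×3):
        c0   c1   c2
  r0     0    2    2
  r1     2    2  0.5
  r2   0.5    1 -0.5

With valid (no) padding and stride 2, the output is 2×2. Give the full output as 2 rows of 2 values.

Output[0,0]: The receptive field on the input at this output position is [-1.4 4.9 0.9 / 3.1 3.5 -2.2 / 1 5 3]. Elementwise product with the kernel and sum: 4.9·2 + 0.9·2 + 3.1·2 + 3.5·2 + -2.2·0.5 + 1·0.5 + 5·1 + 3·-0.5.
Output[0,1]: The receptive field on the input at this output position is [0.9 2.9 -2.4 / -2.2 0.7 -2.7 / 3 4.4 1.4]. Elementwise product with the kernel and sum: 2.9·2 + -2.4·2 + -2.2·2 + 0.7·2 + -2.7·0.5 + 3·0.5 + 4.4·1 + 1.4·-0.5.

27.7 1.85
17.8 21.5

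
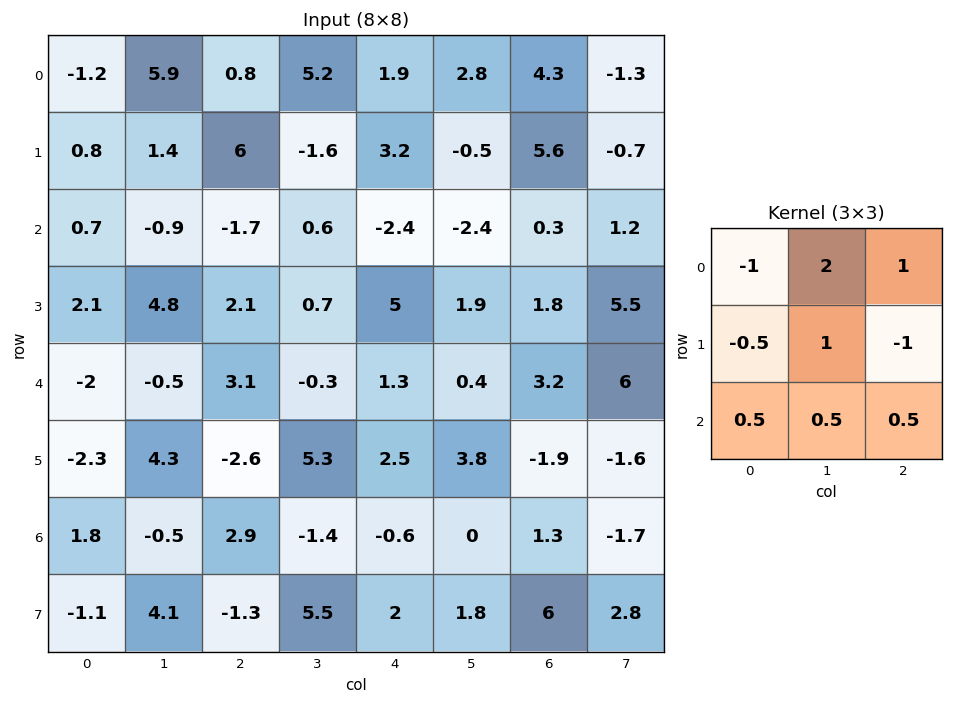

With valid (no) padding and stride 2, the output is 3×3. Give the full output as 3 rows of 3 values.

Output[0,0]: The receptive field on the input at this output position is [-1.2 5.9 0.8 / 0.8 1.4 6 / 0.7 -0.9 -1.7]. Elementwise product with the kernel and sum: -1.2·-1 + 5.9·2 + 0.8·1 + 0.8·-0.5 + 1.4·1 + 6·-1 + 0.7·0.5 + -0.9·0.5 + -1.7·0.5.
Output[0,1]: The receptive field on the input at this output position is [0.8 5.2 1.9 / 6 -1.6 3.2 / -1.7 0.6 -2.4]. Elementwise product with the kernel and sum: 0.8·-1 + 5.2·2 + 1.9·1 + 6·-0.5 + -1.6·1 + 3.2·-1 + -1.7·0.5 + 0.6·0.5 + -2.4·0.5.

7.85 1.95 -1.95
-2.25 -2.8 -2.05
14.25 2.15 7.5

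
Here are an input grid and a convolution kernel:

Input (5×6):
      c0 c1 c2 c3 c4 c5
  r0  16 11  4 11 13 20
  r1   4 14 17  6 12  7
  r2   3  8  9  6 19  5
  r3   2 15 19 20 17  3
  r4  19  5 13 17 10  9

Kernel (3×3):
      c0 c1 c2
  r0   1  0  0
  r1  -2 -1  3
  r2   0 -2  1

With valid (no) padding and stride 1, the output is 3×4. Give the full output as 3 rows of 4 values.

Output[0,0]: The receptive field on the input at this output position is [16 11 4 / 4 14 17 / 3 8 9]. Elementwise product with the kernel and sum: 16·1 + 4·-2 + 14·-1 + 17·3 + 8·-2 + 9·1.
Output[0,1]: The receptive field on the input at this output position is [11 4 11 / 14 17 6 / 8 9 6]. Elementwise product with the kernel and sum: 11·1 + 14·-2 + 17·-1 + 6·3 + 9·-2 + 6·1.

38 -28 7 -25
6 -11 27 -41
44 10 -22 -53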